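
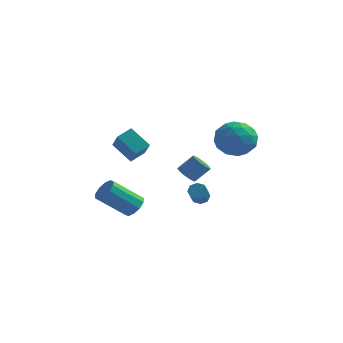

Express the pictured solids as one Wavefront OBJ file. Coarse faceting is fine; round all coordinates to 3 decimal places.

v -4.548 3.505 0.857
v -4.019 4.242 1.278
v -3.401 3.249 -0.137
v -2.872 3.987 0.283
v -3.808 2.313 2.017
v -3.279 3.051 2.437
v -2.661 2.058 1.022
v -2.132 2.795 1.443
v -0.074 2.765 -0.466
v 0.37 2.911 -0.918
v 1.098 3.34 -0.066
v 0.654 3.195 0.386
v 0.235 3.125 -0.911
v 0.963 3.554 -0.058
v 0.053 3.285 -0.836
v 0.781 3.714 0.017
v -0.148 3.366 -0.705
v 0.579 3.795 0.148
v -0.339 3.355 -0.537
v 0.389 3.784 0.315
v -0.488 3.254 -0.359
v 0.239 3.684 0.494
v -0.575 3.08 -0.197
v 0.153 3.509 0.656
v -0.585 2.857 -0.076
v 0.142 3.286 0.777
v -0.518 2.62 -0.014
v 0.21 3.049 0.838
v -0.383 2.406 -0.022
v 0.345 2.835 0.831
v -0.201 2.246 -0.097
v 0.527 2.675 0.756
v 0.001 2.165 -0.228
v 0.728 2.594 0.625
v 0.191 2.176 -0.395
v 0.919 2.605 0.457
v 0.341 2.276 -0.574
v 1.068 2.706 0.279
v 0.427 2.451 -0.736
v 1.155 2.88 0.117
v 0.438 2.674 -0.857
v 1.165 3.103 -0.004
v -1.951 -0.114 -1.866
v -1.46 -0.65 -1.683
v -2.837 -1.443 -0.31
v -3.329 -0.906 -0.494
v -1.388 -0.288 -1.402
v -2.766 -1.081 -0.03
v -1.532 0.141 -1.299
v -2.909 -0.652 0.074
v -1.836 0.472 -1.412
v -3.213 -0.321 -0.039
v -2.183 0.58 -1.699
v -3.561 -0.213 -0.326
v -2.443 0.423 -2.05
v -3.82 -0.37 -0.677
v -2.514 0.061 -2.33
v -3.892 -0.732 -0.958
v -2.371 -0.368 -2.434
v -3.748 -1.161 -1.061
v -2.067 -0.699 -2.321
v -3.444 -1.492 -0.948
v -1.719 -0.807 -2.034
v -3.097 -1.6 -0.661
v 0.318 3.967 -2.549
v 0.595 4.284 -2.211
v 0.92 2.83 -1.114
v 0.642 2.513 -1.451
v 0.193 4.265 -2.116
v 0.518 2.812 -1.019
v -0.136 4.072 -2.275
v 0.189 2.618 -1.178
v -0.199 3.817 -2.594
v 0.126 2.363 -1.497
v 0.04 3.65 -2.886
v 0.365 2.196 -1.789
v 0.442 3.668 -2.981
v 0.767 2.215 -1.884
v 0.771 3.862 -2.822
v 1.096 2.408 -1.725
v 0.834 4.117 -2.503
v 1.159 2.663 -1.406
v 2.009 1.638 3.276
v 2.93 2.423 3.12
v 3.29 0.137 3.28
v 4.211 0.922 3.124
v 3.601 0.9 4.18
v 2.81 1.828 4.177
v 3.41 0.732 2.223
v 2.619 1.66 2.22
v 3.796 1.863 2.468
v 3.914 1.967 3.678
v 2.306 0.593 2.722
v 2.424 0.697 3.932
v 2.357 2.163 3.198
v 3.863 0.397 3.202
v 3.505 0.385 3.823
v 4.046 0.846 3.731
v 2.286 1.813 3.819
v 2.827 2.274 3.727
v 3.222 1.379 4.35
v 3.393 0.286 2.673
v 3.934 0.747 2.581
v 2.174 1.714 2.669
v 2.715 2.175 2.577
v 2.998 1.181 2.05
v 3.407 2.295 2.723
v 4.16 1.412 2.725
v 3.69 1.301 2.195
v 3.224 1.846 2.194
v 3.476 2.356 3.434
v 4.229 1.473 3.436
v 3.871 1.46 4.057
v 3.406 2.006 4.055
v 3.985 2.026 3.051
v 1.991 1.087 2.964
v 2.744 0.204 2.966
v 2.814 0.554 2.345
v 2.349 1.1 2.343
v 2.06 1.148 3.675
v 2.813 0.265 3.677
v 2.996 0.714 4.206
v 2.53 1.259 4.205
v 2.235 0.534 3.349
f 2 4 1
f 5 2 1
f 1 4 3
f 3 5 1
f 2 8 4
f 6 2 5
f 6 8 2
f 4 8 3
f 7 5 3
f 3 8 7
f 7 6 5
f 8 6 7
f 10 9 13
f 10 13 11
f 11 13 14
f 11 14 12
f 13 9 15
f 13 15 14
f 14 15 16
f 14 16 12
f 15 9 17
f 15 17 16
f 16 17 18
f 16 18 12
f 17 9 19
f 17 19 18
f 18 19 20
f 18 20 12
f 19 9 21
f 19 21 20
f 20 21 22
f 20 22 12
f 21 9 23
f 21 23 22
f 22 23 24
f 22 24 12
f 23 9 25
f 23 25 24
f 24 25 26
f 24 26 12
f 25 9 27
f 25 27 26
f 26 27 28
f 26 28 12
f 27 9 29
f 27 29 28
f 28 29 30
f 28 30 12
f 29 9 31
f 29 31 30
f 30 31 32
f 30 32 12
f 31 9 33
f 31 33 32
f 32 33 34
f 32 34 12
f 33 9 35
f 33 35 34
f 34 35 36
f 34 36 12
f 35 9 37
f 35 37 36
f 36 37 38
f 36 38 12
f 37 9 39
f 37 39 38
f 38 39 40
f 38 40 12
f 39 9 41
f 39 41 40
f 40 41 42
f 40 42 12
f 41 9 10
f 41 10 42
f 42 10 11
f 42 11 12
f 44 43 47
f 44 47 45
f 45 47 48
f 45 48 46
f 47 43 49
f 47 49 48
f 48 49 50
f 48 50 46
f 49 43 51
f 49 51 50
f 50 51 52
f 50 52 46
f 51 43 53
f 51 53 52
f 52 53 54
f 52 54 46
f 53 43 55
f 53 55 54
f 54 55 56
f 54 56 46
f 55 43 57
f 55 57 56
f 56 57 58
f 56 58 46
f 57 43 59
f 57 59 58
f 58 59 60
f 58 60 46
f 59 43 61
f 59 61 60
f 60 61 62
f 60 62 46
f 61 43 63
f 61 63 62
f 62 63 64
f 62 64 46
f 63 43 44
f 63 44 64
f 64 44 45
f 64 45 46
f 66 65 69
f 66 69 67
f 67 69 70
f 67 70 68
f 69 65 71
f 69 71 70
f 70 71 72
f 70 72 68
f 71 65 73
f 71 73 72
f 72 73 74
f 72 74 68
f 73 65 75
f 73 75 74
f 74 75 76
f 74 76 68
f 75 65 77
f 75 77 76
f 76 77 78
f 76 78 68
f 77 65 79
f 77 79 78
f 78 79 80
f 78 80 68
f 79 65 81
f 79 81 80
f 80 81 82
f 80 82 68
f 81 65 66
f 81 66 82
f 82 66 67
f 82 67 68
f 83 120 99
f 120 94 123
f 99 123 88
f 120 123 99
f 83 99 95
f 99 88 100
f 95 100 84
f 99 100 95
f 83 95 104
f 95 84 105
f 104 105 90
f 95 105 104
f 83 104 116
f 104 90 119
f 116 119 93
f 104 119 116
f 83 116 120
f 116 93 124
f 120 124 94
f 116 124 120
f 84 100 111
f 100 88 114
f 111 114 92
f 100 114 111
f 88 123 101
f 123 94 122
f 101 122 87
f 123 122 101
f 94 124 121
f 124 93 117
f 121 117 85
f 124 117 121
f 93 119 118
f 119 90 106
f 118 106 89
f 119 106 118
f 90 105 110
f 105 84 107
f 110 107 91
f 105 107 110
f 86 112 98
f 112 92 113
f 98 113 87
f 112 113 98
f 86 98 96
f 98 87 97
f 96 97 85
f 98 97 96
f 86 96 103
f 96 85 102
f 103 102 89
f 96 102 103
f 86 103 108
f 103 89 109
f 108 109 91
f 103 109 108
f 86 108 112
f 108 91 115
f 112 115 92
f 108 115 112
f 87 113 101
f 113 92 114
f 101 114 88
f 113 114 101
f 85 97 121
f 97 87 122
f 121 122 94
f 97 122 121
f 89 102 118
f 102 85 117
f 118 117 93
f 102 117 118
f 91 109 110
f 109 89 106
f 110 106 90
f 109 106 110
f 92 115 111
f 115 91 107
f 111 107 84
f 115 107 111



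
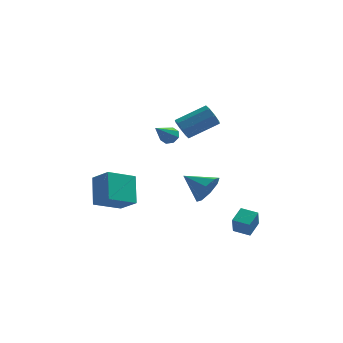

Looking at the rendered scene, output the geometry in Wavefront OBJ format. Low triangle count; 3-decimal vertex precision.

v 2.513 -2.647 -4.038
v 2.478 -3.117 -2.989
v 2.937 -1.706 -3.602
v 2.901 -2.176 -2.553
v 3.439 -3.004 -4.167
v 3.403 -3.474 -3.118
v 3.862 -2.063 -3.731
v 3.827 -2.533 -2.682
v -4.917 -2.754 -2.255
v -4.002 -3.483 -1.433
v -5.081 -1.432 -0.901
v -4.165 -2.161 -0.078
v -3.535 -1.839 -2.982
v -2.619 -2.568 -2.159
v -3.698 -0.517 -1.627
v -2.783 -1.246 -0.805
v -0.409 0.218 2.155
v -0.028 0.074 1.549
v 1.61 0.737 2.42
v 1.229 0.882 3.025
v -0.239 0.591 1.551
v 1.399 1.255 2.421
v -0.549 0.89 1.906
v 1.089 1.554 2.777
v -0.777 0.796 2.407
v 0.861 1.459 3.278
v -0.79 0.363 2.76
v 0.848 1.026 3.631
v -0.579 -0.155 2.759
v 1.059 0.509 3.629
v -0.269 -0.454 2.403
v 1.369 0.21 3.274
v -0.041 -0.359 1.902
v 1.597 0.304 2.773
v -0.839 -2.872 3.068
v -0.334 -3.137 3.071
v -1.481 -4.088 4.152
v -0.368 -2.837 3.387
v -0.677 -2.559 3.516
v -1.082 -2.464 3.383
v -1.344 -2.608 3.065
v -1.311 -2.908 2.75
v -1.001 -3.186 2.621
v -0.596 -3.281 2.754
v 1.13 -1.686 -1.467
v 1.704 -1.204 -0.79
v -0.23 -1.014 -0.793
v 1.591 -0.788 -1.432
v 1.208 -0.898 -2.094
v 0.779 -1.469 -2.389
v 0.556 -2.168 -2.145
v 0.668 -2.584 -1.503
v 1.051 -2.474 -0.841
v 1.48 -1.903 -0.545
f 2 4 1
f 5 2 1
f 1 4 3
f 3 5 1
f 2 8 4
f 6 2 5
f 6 8 2
f 4 8 3
f 7 5 3
f 3 8 7
f 7 6 5
f 8 6 7
f 10 12 9
f 13 10 9
f 9 12 11
f 11 13 9
f 10 16 12
f 14 10 13
f 14 16 10
f 12 16 11
f 15 13 11
f 11 16 15
f 15 14 13
f 16 14 15
f 18 17 21
f 18 21 19
f 19 21 22
f 19 22 20
f 21 17 23
f 21 23 22
f 22 23 24
f 22 24 20
f 23 17 25
f 23 25 24
f 24 25 26
f 24 26 20
f 25 17 27
f 25 27 26
f 26 27 28
f 26 28 20
f 27 17 29
f 27 29 28
f 28 29 30
f 28 30 20
f 29 17 31
f 29 31 30
f 30 31 32
f 30 32 20
f 31 17 33
f 31 33 32
f 32 33 34
f 32 34 20
f 33 17 18
f 33 18 34
f 34 18 19
f 34 19 20
f 36 35 38
f 36 38 37
f 38 35 39
f 38 39 37
f 39 35 40
f 39 40 37
f 40 35 41
f 40 41 37
f 41 35 42
f 41 42 37
f 42 35 43
f 42 43 37
f 43 35 44
f 43 44 37
f 44 35 36
f 44 36 37
f 46 45 48
f 46 48 47
f 48 45 49
f 48 49 47
f 49 45 50
f 49 50 47
f 50 45 51
f 50 51 47
f 51 45 52
f 51 52 47
f 52 45 53
f 52 53 47
f 53 45 54
f 53 54 47
f 54 45 46
f 54 46 47



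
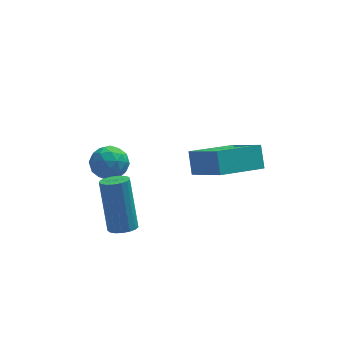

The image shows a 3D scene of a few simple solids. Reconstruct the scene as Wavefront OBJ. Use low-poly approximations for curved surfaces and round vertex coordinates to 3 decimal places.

v -1.64 -1.543 -3.567
v -1.12 -1.401 -3.588
v -1.299 -0.475 -1.733
v -1.82 -0.617 -1.713
v -1.242 -1.202 -3.699
v -1.422 -0.277 -1.844
v -1.456 -1.082 -3.779
v -1.635 -0.156 -1.925
v -1.712 -1.067 -3.812
v -1.891 -0.141 -1.958
v -1.952 -1.161 -3.788
v -2.131 -0.235 -1.934
v -2.12 -1.342 -3.713
v -2.299 -0.417 -1.859
v -2.178 -1.57 -3.605
v -2.358 -0.644 -1.751
v -2.113 -1.791 -3.489
v -2.293 -0.866 -1.635
v -1.94 -1.956 -3.39
v -2.119 -1.03 -1.536
v -1.698 -2.025 -3.332
v -1.877 -1.1 -1.478
v -1.443 -1.985 -3.327
v -1.622 -1.059 -1.473
v -1.233 -1.843 -3.378
v -1.412 -0.917 -1.524
v -1.116 -1.632 -3.472
v -1.296 -0.706 -1.618
v -1.676 2.775 -2.961
v -1.109 2.542 -3.44
v -2.431 1.878 -3.42
v -1.864 1.645 -3.899
v -1.796 1.533 -3.132
v -1.329 2.087 -2.848
v -2.211 2.333 -4.012
v -1.744 2.887 -3.728
v -1.439 2.269 -4.089
v -1.183 1.775 -3.546
v -2.357 2.645 -3.314
v -2.101 2.151 -2.771
v -1.326 2.737 -3.16
v -2.214 1.683 -3.7
v -2.174 1.617 -3.249
v -1.84 1.48 -3.531
v -1.456 2.47 -2.812
v -1.122 2.333 -3.094
v -1.526 1.74 -2.913
v -2.418 2.087 -3.766
v -2.084 1.95 -4.048
v -1.7 2.94 -3.329
v -1.366 2.803 -3.611
v -2.014 2.68 -3.947
v -1.187 2.44 -3.823
v -1.631 1.913 -4.093
v -1.835 2.317 -4.159
v -1.56 2.642 -3.993
v -1.036 2.149 -3.504
v -1.48 1.622 -3.774
v -1.44 1.556 -3.323
v -1.166 1.882 -3.156
v -1.23 1.989 -3.885
v -2.06 2.798 -3.086
v -2.504 2.271 -3.356
v -2.374 2.538 -3.704
v -2.1 2.864 -3.537
v -1.909 2.507 -2.767
v -2.353 1.98 -3.037
v -1.98 1.778 -2.867
v -1.705 2.103 -2.701
v -2.31 2.431 -2.975
v 0.918 -0.24 -2.082
v 1.745 -1.381 -1.096
v 0.879 0.378 -1.335
v 1.707 -0.763 -0.349
v 2.573 0.503 -2.611
v 3.401 -0.638 -1.625
v 2.535 1.121 -1.864
v 3.362 -0.02 -0.878
f 2 1 5
f 2 5 3
f 3 5 6
f 3 6 4
f 5 1 7
f 5 7 6
f 6 7 8
f 6 8 4
f 7 1 9
f 7 9 8
f 8 9 10
f 8 10 4
f 9 1 11
f 9 11 10
f 10 11 12
f 10 12 4
f 11 1 13
f 11 13 12
f 12 13 14
f 12 14 4
f 13 1 15
f 13 15 14
f 14 15 16
f 14 16 4
f 15 1 17
f 15 17 16
f 16 17 18
f 16 18 4
f 17 1 19
f 17 19 18
f 18 19 20
f 18 20 4
f 19 1 21
f 19 21 20
f 20 21 22
f 20 22 4
f 21 1 23
f 21 23 22
f 22 23 24
f 22 24 4
f 23 1 25
f 23 25 24
f 24 25 26
f 24 26 4
f 25 1 27
f 25 27 26
f 26 27 28
f 26 28 4
f 27 1 2
f 27 2 28
f 28 2 3
f 28 3 4
f 29 66 45
f 66 40 69
f 45 69 34
f 66 69 45
f 29 45 41
f 45 34 46
f 41 46 30
f 45 46 41
f 29 41 50
f 41 30 51
f 50 51 36
f 41 51 50
f 29 50 62
f 50 36 65
f 62 65 39
f 50 65 62
f 29 62 66
f 62 39 70
f 66 70 40
f 62 70 66
f 30 46 57
f 46 34 60
f 57 60 38
f 46 60 57
f 34 69 47
f 69 40 68
f 47 68 33
f 69 68 47
f 40 70 67
f 70 39 63
f 67 63 31
f 70 63 67
f 39 65 64
f 65 36 52
f 64 52 35
f 65 52 64
f 36 51 56
f 51 30 53
f 56 53 37
f 51 53 56
f 32 58 44
f 58 38 59
f 44 59 33
f 58 59 44
f 32 44 42
f 44 33 43
f 42 43 31
f 44 43 42
f 32 42 49
f 42 31 48
f 49 48 35
f 42 48 49
f 32 49 54
f 49 35 55
f 54 55 37
f 49 55 54
f 32 54 58
f 54 37 61
f 58 61 38
f 54 61 58
f 33 59 47
f 59 38 60
f 47 60 34
f 59 60 47
f 31 43 67
f 43 33 68
f 67 68 40
f 43 68 67
f 35 48 64
f 48 31 63
f 64 63 39
f 48 63 64
f 37 55 56
f 55 35 52
f 56 52 36
f 55 52 56
f 38 61 57
f 61 37 53
f 57 53 30
f 61 53 57
f 72 74 71
f 75 72 71
f 71 74 73
f 73 75 71
f 72 78 74
f 76 72 75
f 76 78 72
f 74 78 73
f 77 75 73
f 73 78 77
f 77 76 75
f 78 76 77



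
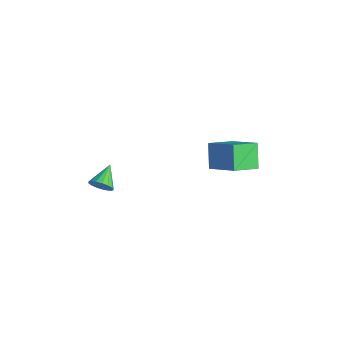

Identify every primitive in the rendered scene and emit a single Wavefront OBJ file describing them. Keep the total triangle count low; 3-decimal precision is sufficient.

v 2.043 -2.042 -3.285
v 2.461 -1.914 -2.92
v 1.357 -1.258 -2.775
v 2.502 -1.743 -3.128
v 2.437 -1.641 -3.373
v 2.282 -1.63 -3.597
v 2.072 -1.714 -3.75
v 1.856 -1.874 -3.796
v 1.682 -2.072 -3.725
v 1.591 -2.263 -3.553
v 1.603 -2.404 -3.32
v 1.716 -2.462 -3.078
v 1.904 -2.424 -2.884
v 2.124 -2.298 -2.782
v 2.325 -2.114 -2.795
v 2.285 4.161 -2.868
v 2.372 2.923 -2.335
v 3.619 4.622 -2.013
v 3.706 3.385 -1.481
v 3.034 3.795 -3.839
v 3.121 2.558 -3.307
v 4.368 4.257 -2.985
v 4.455 3.019 -2.452
f 2 1 4
f 2 4 3
f 4 1 5
f 4 5 3
f 5 1 6
f 5 6 3
f 6 1 7
f 6 7 3
f 7 1 8
f 7 8 3
f 8 1 9
f 8 9 3
f 9 1 10
f 9 10 3
f 10 1 11
f 10 11 3
f 11 1 12
f 11 12 3
f 12 1 13
f 12 13 3
f 13 1 14
f 13 14 3
f 14 1 15
f 14 15 3
f 15 1 2
f 15 2 3
f 17 19 16
f 20 17 16
f 16 19 18
f 18 20 16
f 17 23 19
f 21 17 20
f 21 23 17
f 19 23 18
f 22 20 18
f 18 23 22
f 22 21 20
f 23 21 22



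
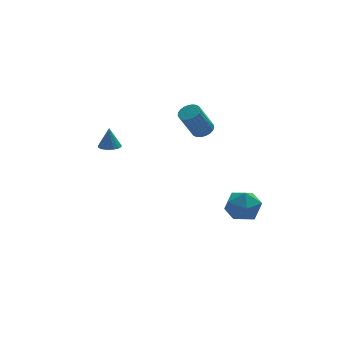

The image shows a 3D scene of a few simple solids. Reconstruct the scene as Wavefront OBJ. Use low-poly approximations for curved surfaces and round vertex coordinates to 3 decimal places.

v -1.896 2.824 1.755
v -1.351 3.206 1.676
v -1.864 3.056 3.085
v -1.619 3.424 1.644
v -1.961 3.482 1.642
v -2.286 3.363 1.671
v -2.506 3.1 1.722
v -2.563 2.763 1.782
v -2.441 2.443 1.835
v -2.173 2.225 1.866
v -1.831 2.167 1.868
v -1.507 2.286 1.839
v -1.286 2.549 1.788
v -1.229 2.886 1.728
v 3.732 3.662 1.792
v 4.32 3.384 2.05
v 3.417 3.08 3.785
v 2.828 3.358 3.528
v 4.352 3.666 2.116
v 3.449 3.362 3.851
v 4.277 3.947 2.126
v 3.374 3.643 3.862
v 4.108 4.179 2.078
v 3.204 3.875 3.814
v 3.873 4.321 1.981
v 2.97 4.017 3.717
v 3.614 4.349 1.851
v 2.711 4.046 3.587
v 3.375 4.259 1.711
v 2.472 3.955 3.447
v 3.198 4.065 1.585
v 2.295 3.762 3.321
v 3.114 3.802 1.495
v 2.21 3.498 3.231
v 3.136 3.514 1.456
v 2.232 3.21 3.192
v 3.261 3.252 1.475
v 2.357 2.948 3.211
v 3.467 3.061 1.549
v 2.564 2.757 3.285
v 3.72 2.974 1.665
v 2.816 2.67 3.401
v 3.974 3.005 1.803
v 3.071 2.701 3.539
v 4.186 3.15 1.939
v 3.283 2.847 3.675
v 3.98 -2.832 -0.362
v 4.778 -3.644 -0.498
v 2.942 -4.016 0.618
v 3.74 -4.828 0.482
v 3.956 -3.917 1.142
v 4.598 -3.185 0.537
v 3.122 -4.475 -0.417
v 3.764 -3.743 -1.022
v 4.248 -4.659 -0.532
v 4.763 -4.314 0.432
v 2.957 -3.346 -0.312
v 3.472 -3.001 0.652
f 2 1 4
f 2 4 3
f 4 1 5
f 4 5 3
f 5 1 6
f 5 6 3
f 6 1 7
f 6 7 3
f 7 1 8
f 7 8 3
f 8 1 9
f 8 9 3
f 9 1 10
f 9 10 3
f 10 1 11
f 10 11 3
f 11 1 12
f 11 12 3
f 12 1 13
f 12 13 3
f 13 1 14
f 13 14 3
f 14 1 2
f 14 2 3
f 16 15 19
f 16 19 17
f 17 19 20
f 17 20 18
f 19 15 21
f 19 21 20
f 20 21 22
f 20 22 18
f 21 15 23
f 21 23 22
f 22 23 24
f 22 24 18
f 23 15 25
f 23 25 24
f 24 25 26
f 24 26 18
f 25 15 27
f 25 27 26
f 26 27 28
f 26 28 18
f 27 15 29
f 27 29 28
f 28 29 30
f 28 30 18
f 29 15 31
f 29 31 30
f 30 31 32
f 30 32 18
f 31 15 33
f 31 33 32
f 32 33 34
f 32 34 18
f 33 15 35
f 33 35 34
f 34 35 36
f 34 36 18
f 35 15 37
f 35 37 36
f 36 37 38
f 36 38 18
f 37 15 39
f 37 39 38
f 38 39 40
f 38 40 18
f 39 15 41
f 39 41 40
f 40 41 42
f 40 42 18
f 41 15 43
f 41 43 42
f 42 43 44
f 42 44 18
f 43 15 45
f 43 45 44
f 44 45 46
f 44 46 18
f 45 15 16
f 45 16 46
f 46 16 17
f 46 17 18
f 47 58 52
f 47 52 48
f 47 48 54
f 47 54 57
f 47 57 58
f 48 52 56
f 52 58 51
f 58 57 49
f 57 54 53
f 54 48 55
f 50 56 51
f 50 51 49
f 50 49 53
f 50 53 55
f 50 55 56
f 51 56 52
f 49 51 58
f 53 49 57
f 55 53 54
f 56 55 48



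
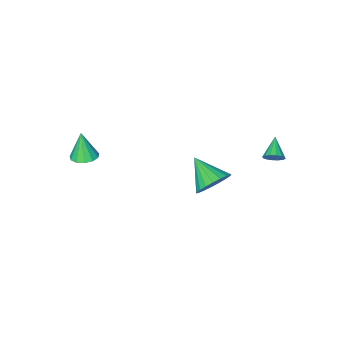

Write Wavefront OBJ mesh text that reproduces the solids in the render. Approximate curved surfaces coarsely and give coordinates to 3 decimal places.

v 3.304 -3.499 -1.101
v 3.679 -2.891 -0.954
v 3.256 -3.841 0.441
v 3.281 -2.787 -0.944
v 2.891 -2.909 -0.983
v 2.631 -3.219 -1.06
v 2.585 -3.617 -1.149
v 2.767 -3.979 -1.224
v 3.12 -4.188 -1.259
v 3.531 -4.178 -1.244
v 3.87 -3.953 -1.184
v 4.029 -3.584 -1.097
v 3.958 -3.188 -1.012
v -3.448 2.821 0.215
v -3.136 2.918 0.67
v -4.112 1.999 0.845
v -3.355 3.108 0.687
v -3.599 3.22 0.578
v -3.802 3.226 0.371
v -3.911 3.123 0.123
v -3.895 2.94 -0.101
v -3.76 2.724 -0.24
v -3.542 2.535 -0.257
v -3.298 2.422 -0.148
v -3.095 2.416 0.059
v -2.986 2.519 0.307
v -3.001 2.702 0.531
v -1.545 0.586 -2.69
v -1.132 1.095 -1.908
v -1.435 -0.946 -1.75
v -1.546 1.119 -1.821
v -1.96 1.051 -1.883
v -2.302 0.903 -2.085
v -2.514 0.699 -2.392
v -2.557 0.476 -2.75
v -2.426 0.272 -3.098
v -2.142 0.122 -3.375
v -1.755 0.053 -3.534
v -1.331 0.075 -3.547
v -0.945 0.186 -3.411
v -0.662 0.365 -3.151
v -0.532 0.583 -2.812
v -0.577 0.802 -2.451
v -0.789 0.983 -2.131
f 2 1 4
f 2 4 3
f 4 1 5
f 4 5 3
f 5 1 6
f 5 6 3
f 6 1 7
f 6 7 3
f 7 1 8
f 7 8 3
f 8 1 9
f 8 9 3
f 9 1 10
f 9 10 3
f 10 1 11
f 10 11 3
f 11 1 12
f 11 12 3
f 12 1 13
f 12 13 3
f 13 1 2
f 13 2 3
f 15 14 17
f 15 17 16
f 17 14 18
f 17 18 16
f 18 14 19
f 18 19 16
f 19 14 20
f 19 20 16
f 20 14 21
f 20 21 16
f 21 14 22
f 21 22 16
f 22 14 23
f 22 23 16
f 23 14 24
f 23 24 16
f 24 14 25
f 24 25 16
f 25 14 26
f 25 26 16
f 26 14 27
f 26 27 16
f 27 14 15
f 27 15 16
f 29 28 31
f 29 31 30
f 31 28 32
f 31 32 30
f 32 28 33
f 32 33 30
f 33 28 34
f 33 34 30
f 34 28 35
f 34 35 30
f 35 28 36
f 35 36 30
f 36 28 37
f 36 37 30
f 37 28 38
f 37 38 30
f 38 28 39
f 38 39 30
f 39 28 40
f 39 40 30
f 40 28 41
f 40 41 30
f 41 28 42
f 41 42 30
f 42 28 43
f 42 43 30
f 43 28 44
f 43 44 30
f 44 28 29
f 44 29 30



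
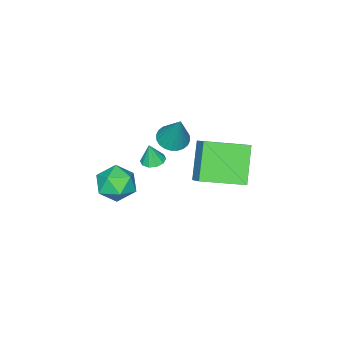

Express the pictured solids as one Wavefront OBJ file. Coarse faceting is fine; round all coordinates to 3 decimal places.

v 0.172 -0.021 -3.065
v 0.769 0.628 -3.512
v 1.391 -1.048 -2.928
v 1.988 -0.399 -3.375
v 1.644 -0.21 -2.468
v 0.891 0.424 -2.553
v 1.269 -0.844 -3.887
v 0.516 -0.21 -3.972
v 1.447 0.119 -4.021
v 1.679 0.511 -3.144
v 0.481 -0.931 -3.296
v 0.713 -0.539 -2.419
v -3.172 -0.574 -3.23
v -2.448 -0.473 -3.435
v -2.768 0.174 -1.43
v -2.567 -0.214 -3.515
v -2.779 -0.009 -3.553
v -3.05 0.109 -3.541
v -3.34 0.124 -3.481
v -3.605 0.032 -3.384
v -3.804 -0.152 -3.263
v -3.906 -0.4 -3.137
v -3.897 -0.674 -3.025
v -3.778 -0.933 -2.944
v -3.566 -1.138 -2.907
v -3.295 -1.256 -2.919
v -3.004 -1.271 -2.978
v -2.74 -1.179 -3.076
v -2.541 -0.995 -3.197
v -2.438 -0.747 -3.323
v -2.576 0.988 -4.903
v -3.751 0.303 -3.343
v -4.047 2.474 -5.358
v -5.222 1.789 -3.798
v -1.978 1.831 -4.082
v -3.153 1.146 -2.522
v -3.449 3.317 -4.537
v -4.624 2.632 -2.977
v -2.338 -1.033 -4.463
v -1.795 -0.835 -4.511
v -2.202 -1.147 -3.417
v -2.01 -0.555 -4.453
v -2.351 -0.457 -4.398
v -2.686 -0.579 -4.368
v -2.889 -0.875 -4.374
v -2.881 -1.231 -4.414
v -2.665 -1.512 -4.472
v -2.324 -1.609 -4.527
v -1.989 -1.487 -4.557
v -1.787 -1.191 -4.551
f 1 12 6
f 1 6 2
f 1 2 8
f 1 8 11
f 1 11 12
f 2 6 10
f 6 12 5
f 12 11 3
f 11 8 7
f 8 2 9
f 4 10 5
f 4 5 3
f 4 3 7
f 4 7 9
f 4 9 10
f 5 10 6
f 3 5 12
f 7 3 11
f 9 7 8
f 10 9 2
f 14 13 16
f 14 16 15
f 16 13 17
f 16 17 15
f 17 13 18
f 17 18 15
f 18 13 19
f 18 19 15
f 19 13 20
f 19 20 15
f 20 13 21
f 20 21 15
f 21 13 22
f 21 22 15
f 22 13 23
f 22 23 15
f 23 13 24
f 23 24 15
f 24 13 25
f 24 25 15
f 25 13 26
f 25 26 15
f 26 13 27
f 26 27 15
f 27 13 28
f 27 28 15
f 28 13 29
f 28 29 15
f 29 13 30
f 29 30 15
f 30 13 14
f 30 14 15
f 32 34 31
f 35 32 31
f 31 34 33
f 33 35 31
f 32 38 34
f 36 32 35
f 36 38 32
f 34 38 33
f 37 35 33
f 33 38 37
f 37 36 35
f 38 36 37
f 40 39 42
f 40 42 41
f 42 39 43
f 42 43 41
f 43 39 44
f 43 44 41
f 44 39 45
f 44 45 41
f 45 39 46
f 45 46 41
f 46 39 47
f 46 47 41
f 47 39 48
f 47 48 41
f 48 39 49
f 48 49 41
f 49 39 50
f 49 50 41
f 50 39 40
f 50 40 41



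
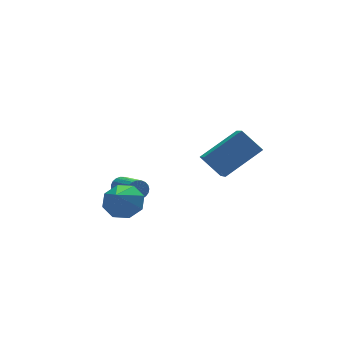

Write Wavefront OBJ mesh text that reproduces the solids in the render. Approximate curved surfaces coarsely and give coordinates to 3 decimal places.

v 2.387 -0.229 1.975
v 1.775 0.528 2.896
v 2.862 1.124 1.179
v 2.25 1.881 2.099
v 4.17 -0.181 3.121
v 3.558 0.576 4.041
v 4.645 1.172 2.324
v 4.033 1.929 3.245
v -1.63 1.215 0.755
v -1.018 1.48 1.389
v -2.39 0.265 1.885
v -1.581 1.902 1.365
v -2.173 1.922 0.984
v -2.447 1.528 0.469
v -2.242 0.95 0.121
v -1.679 0.528 0.145
v -1.088 0.508 0.526
v -0.814 0.903 1.041
v -0.601 3.673 0.059
v -0.371 3.848 0.479
v -0.288 2.303 1.08
v -0.519 2.127 0.661
v -0.576 3.858 0.534
v -0.493 2.313 1.135
v -0.785 3.836 0.506
v -0.702 2.291 1.107
v -0.962 3.786 0.401
v -0.88 2.241 1.002
v -1.077 3.716 0.237
v -0.995 2.171 0.839
v -1.11 3.639 0.043
v -1.027 2.094 0.644
v -1.055 3.567 -0.149
v -0.972 2.022 0.452
v -0.921 3.514 -0.305
v -0.838 1.969 0.296
v -0.732 3.488 -0.398
v -0.649 1.943 0.204
v -0.521 3.494 -0.411
v -0.438 1.949 0.19
v -0.323 3.531 -0.344
v -0.24 1.986 0.258
v -0.174 3.592 -0.206
v -0.091 2.047 0.395
v -0.098 3.667 -0.023
v -0.015 2.122 0.578
v -0.11 3.744 0.175
v -0.027 2.199 0.776
v -0.206 3.808 0.352
v -0.124 2.263 0.953
f 2 4 1
f 5 2 1
f 1 4 3
f 3 5 1
f 2 8 4
f 6 2 5
f 6 8 2
f 4 8 3
f 7 5 3
f 3 8 7
f 7 6 5
f 8 6 7
f 10 9 12
f 10 12 11
f 12 9 13
f 12 13 11
f 13 9 14
f 13 14 11
f 14 9 15
f 14 15 11
f 15 9 16
f 15 16 11
f 16 9 17
f 16 17 11
f 17 9 18
f 17 18 11
f 18 9 10
f 18 10 11
f 20 19 23
f 20 23 21
f 21 23 24
f 21 24 22
f 23 19 25
f 23 25 24
f 24 25 26
f 24 26 22
f 25 19 27
f 25 27 26
f 26 27 28
f 26 28 22
f 27 19 29
f 27 29 28
f 28 29 30
f 28 30 22
f 29 19 31
f 29 31 30
f 30 31 32
f 30 32 22
f 31 19 33
f 31 33 32
f 32 33 34
f 32 34 22
f 33 19 35
f 33 35 34
f 34 35 36
f 34 36 22
f 35 19 37
f 35 37 36
f 36 37 38
f 36 38 22
f 37 19 39
f 37 39 38
f 38 39 40
f 38 40 22
f 39 19 41
f 39 41 40
f 40 41 42
f 40 42 22
f 41 19 43
f 41 43 42
f 42 43 44
f 42 44 22
f 43 19 45
f 43 45 44
f 44 45 46
f 44 46 22
f 45 19 47
f 45 47 46
f 46 47 48
f 46 48 22
f 47 19 49
f 47 49 48
f 48 49 50
f 48 50 22
f 49 19 20
f 49 20 50
f 50 20 21
f 50 21 22



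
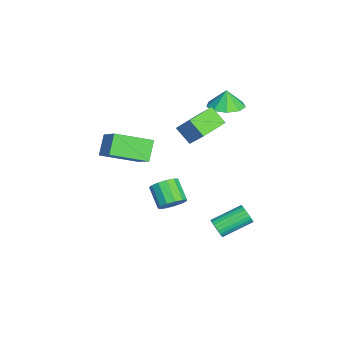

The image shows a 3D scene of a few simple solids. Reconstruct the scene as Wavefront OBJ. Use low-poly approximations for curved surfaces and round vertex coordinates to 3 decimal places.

v 3.557 0.644 0.073
v 3.98 0.772 0.667
v 3.026 0.345 1.44
v 2.603 0.216 0.847
v 3.767 1.123 0.597
v 2.813 0.696 1.37
v 3.486 1.322 0.361
v 2.532 0.895 1.134
v 3.228 1.305 0.034
v 2.274 0.878 0.807
v 3.075 1.079 -0.281
v 2.121 0.652 0.492
v 3.074 0.714 -0.483
v 2.12 0.287 0.29
v 3.227 0.327 -0.508
v 2.273 -0.1 0.265
v 3.485 0.04 -0.349
v 2.531 -0.387 0.424
v 3.765 -0.055 -0.056
v 2.811 -0.482 0.718
v 3.979 0.072 0.279
v 3.026 -0.355 1.052
v 4.06 0.38 0.548
v 3.106 -0.047 1.321
v 0.631 1.465 2.205
v 0.071 0.799 2.941
v -0.554 2.538 2.273
v -1.115 1.872 3.009
v 1.295 2.128 3.311
v 0.734 1.462 4.047
v 0.109 3.201 3.379
v -0.451 2.535 4.115
v -0.641 -3.022 0.285
v -1.495 -2.794 1.197
v -0.812 -1.094 -0.358
v -1.667 -0.866 0.553
v 0.947 -2.434 1.627
v 0.092 -2.206 2.538
v 0.775 -0.506 0.983
v -0.079 -0.278 1.895
v 1.504 2.8 -3.628
v 1.688 3.076 -4.104
v 1.08 4.615 -3.448
v 0.896 4.34 -2.972
v 1.478 3.019 -4.164
v 0.87 4.558 -3.509
v 1.271 2.928 -4.143
v 0.663 4.467 -3.488
v 1.1 2.818 -4.044
v 0.492 4.357 -3.388
v 0.991 2.705 -3.881
v 0.383 4.245 -3.225
v 0.96 2.607 -3.679
v 0.351 4.146 -3.024
v 1.011 2.539 -3.47
v 0.403 4.078 -2.815
v 1.138 2.51 -3.285
v 0.53 4.049 -2.629
v 1.32 2.525 -3.152
v 0.712 4.064 -2.496
v 1.53 2.582 -3.091
v 0.922 4.121 -2.436
v 1.737 2.673 -3.112
v 1.129 4.212 -2.457
v 1.908 2.783 -3.212
v 1.3 4.322 -2.556
v 2.017 2.895 -3.375
v 1.409 4.435 -2.719
v 2.049 2.994 -3.576
v 1.44 4.533 -2.921
v 1.997 3.062 -3.785
v 1.389 4.601 -3.13
v 1.87 3.091 -3.971
v 1.262 4.63 -3.315
v -2.982 3.313 2.276
v -2.228 2.678 2.447
v -3.198 3.327 3.284
v -2.004 3.323 2.486
v -2.238 3.964 2.427
v -2.819 4.3 2.298
v -3.477 4.174 2.159
v -3.903 3.645 2.075
v -3.898 2.961 2.085
v -3.465 2.442 2.185
v -2.805 2.33 2.328
f 2 1 5
f 2 5 3
f 3 5 6
f 3 6 4
f 5 1 7
f 5 7 6
f 6 7 8
f 6 8 4
f 7 1 9
f 7 9 8
f 8 9 10
f 8 10 4
f 9 1 11
f 9 11 10
f 10 11 12
f 10 12 4
f 11 1 13
f 11 13 12
f 12 13 14
f 12 14 4
f 13 1 15
f 13 15 14
f 14 15 16
f 14 16 4
f 15 1 17
f 15 17 16
f 16 17 18
f 16 18 4
f 17 1 19
f 17 19 18
f 18 19 20
f 18 20 4
f 19 1 21
f 19 21 20
f 20 21 22
f 20 22 4
f 21 1 23
f 21 23 22
f 22 23 24
f 22 24 4
f 23 1 2
f 23 2 24
f 24 2 3
f 24 3 4
f 26 28 25
f 29 26 25
f 25 28 27
f 27 29 25
f 26 32 28
f 30 26 29
f 30 32 26
f 28 32 27
f 31 29 27
f 27 32 31
f 31 30 29
f 32 30 31
f 34 36 33
f 37 34 33
f 33 36 35
f 35 37 33
f 34 40 36
f 38 34 37
f 38 40 34
f 36 40 35
f 39 37 35
f 35 40 39
f 39 38 37
f 40 38 39
f 42 41 45
f 42 45 43
f 43 45 46
f 43 46 44
f 45 41 47
f 45 47 46
f 46 47 48
f 46 48 44
f 47 41 49
f 47 49 48
f 48 49 50
f 48 50 44
f 49 41 51
f 49 51 50
f 50 51 52
f 50 52 44
f 51 41 53
f 51 53 52
f 52 53 54
f 52 54 44
f 53 41 55
f 53 55 54
f 54 55 56
f 54 56 44
f 55 41 57
f 55 57 56
f 56 57 58
f 56 58 44
f 57 41 59
f 57 59 58
f 58 59 60
f 58 60 44
f 59 41 61
f 59 61 60
f 60 61 62
f 60 62 44
f 61 41 63
f 61 63 62
f 62 63 64
f 62 64 44
f 63 41 65
f 63 65 64
f 64 65 66
f 64 66 44
f 65 41 67
f 65 67 66
f 66 67 68
f 66 68 44
f 67 41 69
f 67 69 68
f 68 69 70
f 68 70 44
f 69 41 71
f 69 71 70
f 70 71 72
f 70 72 44
f 71 41 73
f 71 73 72
f 72 73 74
f 72 74 44
f 73 41 42
f 73 42 74
f 74 42 43
f 74 43 44
f 76 75 78
f 76 78 77
f 78 75 79
f 78 79 77
f 79 75 80
f 79 80 77
f 80 75 81
f 80 81 77
f 81 75 82
f 81 82 77
f 82 75 83
f 82 83 77
f 83 75 84
f 83 84 77
f 84 75 85
f 84 85 77
f 85 75 76
f 85 76 77



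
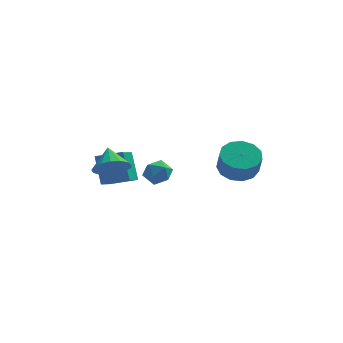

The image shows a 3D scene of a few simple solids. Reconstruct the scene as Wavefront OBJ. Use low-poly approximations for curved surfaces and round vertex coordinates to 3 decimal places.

v -3.422 0.956 2.235
v -2.431 1.003 2.472
v -3.678 2.064 3.085
v -2.472 1.293 2.081
v -2.731 1.506 1.726
v -3.148 1.593 1.487
v -3.627 1.533 1.42
v -4.06 1.342 1.539
v -4.347 1.062 1.818
v -4.422 0.757 2.193
v -4.267 0.499 2.577
v -3.919 0.344 2.882
v -3.457 0.33 3.04
v -2.987 0.46 3.013
v -2.617 0.702 2.808
v 2.785 -0.736 3.325
v 3.764 -0.363 3.391
v 3.895 -0.911 4.541
v 2.915 -1.284 4.475
v 3.412 0.049 3.628
v 3.543 -0.498 4.777
v 2.861 0.213 3.768
v 2.992 -0.335 4.918
v 2.286 0.074 3.768
v 2.416 -0.473 4.918
v 1.869 -0.321 3.627
v 2 -0.868 4.777
v 1.743 -0.848 3.39
v 1.873 -1.396 4.54
v 1.947 -1.34 3.133
v 2.078 -1.887 4.283
v 2.418 -1.64 2.937
v 2.549 -2.188 4.086
v 3.005 -1.653 2.864
v 3.136 -2.201 4.013
v 3.522 -1.375 2.937
v 3.653 -1.923 4.087
v 3.805 -0.894 3.134
v 3.936 -1.442 4.284
v -1.766 3.865 0.823
v -1.046 3.743 1.262
v -1.394 2.877 -0.062
v -0.674 2.755 0.377
v -1.423 2.535 0.718
v -1.653 3.146 1.265
v -0.787 3.474 -0.065
v -1.017 4.085 0.482
v -0.441 3.502 0.713
v -0.834 2.921 1.197
v -1.606 3.699 0.003
v -1.999 3.118 0.487
v -4.08 2.551 0.119
v -4.435 3.488 1.65
v -3.711 4.316 -0.877
v -4.066 5.253 0.654
v -2.634 2.467 0.506
v -2.989 3.404 2.037
v -2.265 4.232 -0.49
v -2.62 5.169 1.041
f 2 1 4
f 2 4 3
f 4 1 5
f 4 5 3
f 5 1 6
f 5 6 3
f 6 1 7
f 6 7 3
f 7 1 8
f 7 8 3
f 8 1 9
f 8 9 3
f 9 1 10
f 9 10 3
f 10 1 11
f 10 11 3
f 11 1 12
f 11 12 3
f 12 1 13
f 12 13 3
f 13 1 14
f 13 14 3
f 14 1 15
f 14 15 3
f 15 1 2
f 15 2 3
f 17 16 20
f 17 20 18
f 18 20 21
f 18 21 19
f 20 16 22
f 20 22 21
f 21 22 23
f 21 23 19
f 22 16 24
f 22 24 23
f 23 24 25
f 23 25 19
f 24 16 26
f 24 26 25
f 25 26 27
f 25 27 19
f 26 16 28
f 26 28 27
f 27 28 29
f 27 29 19
f 28 16 30
f 28 30 29
f 29 30 31
f 29 31 19
f 30 16 32
f 30 32 31
f 31 32 33
f 31 33 19
f 32 16 34
f 32 34 33
f 33 34 35
f 33 35 19
f 34 16 36
f 34 36 35
f 35 36 37
f 35 37 19
f 36 16 38
f 36 38 37
f 37 38 39
f 37 39 19
f 38 16 17
f 38 17 39
f 39 17 18
f 39 18 19
f 40 51 45
f 40 45 41
f 40 41 47
f 40 47 50
f 40 50 51
f 41 45 49
f 45 51 44
f 51 50 42
f 50 47 46
f 47 41 48
f 43 49 44
f 43 44 42
f 43 42 46
f 43 46 48
f 43 48 49
f 44 49 45
f 42 44 51
f 46 42 50
f 48 46 47
f 49 48 41
f 53 55 52
f 56 53 52
f 52 55 54
f 54 56 52
f 53 59 55
f 57 53 56
f 57 59 53
f 55 59 54
f 58 56 54
f 54 59 58
f 58 57 56
f 59 57 58



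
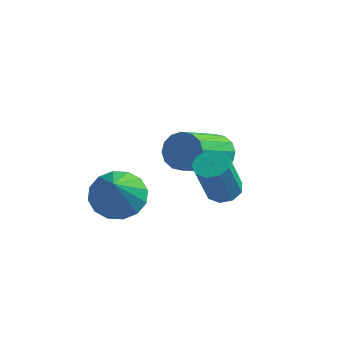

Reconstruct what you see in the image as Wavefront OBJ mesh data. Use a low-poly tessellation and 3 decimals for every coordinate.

v 0.95 -1.169 -3.453
v 1.405 -1.557 -3.571
v 1.245 -2.24 -1.946
v 0.79 -1.851 -1.827
v 1.558 -1.205 -3.408
v 1.397 -1.887 -1.782
v 1.426 -0.835 -3.265
v 1.265 -1.518 -1.64
v 1.072 -0.622 -3.211
v 0.911 -1.304 -1.586
v 0.661 -0.664 -3.269
v 0.5 -1.347 -1.644
v 0.385 -0.943 -3.414
v 0.224 -1.625 -1.788
v 0.374 -1.327 -3.576
v 0.213 -2.009 -1.951
v 0.633 -1.637 -3.681
v 0.472 -2.32 -2.056
v 1.04 -1.728 -3.679
v 0.879 -2.411 -2.053
v -0.23 1.051 -3.635
v 0.269 1.268 -3.133
v -0.151 -0.475 -1.964
v -0.65 -0.691 -2.465
v -0.061 1.424 -3.018
v -0.481 -0.318 -1.849
v -0.437 1.481 -3.068
v -0.857 -0.262 -1.899
v -0.757 1.422 -3.271
v -1.177 -0.32 -2.101
v -0.936 1.264 -3.57
v -1.356 -0.478 -2.401
v -0.926 1.049 -3.887
v -1.346 -0.693 -2.718
v -0.729 0.835 -4.136
v -1.149 -0.908 -2.967
v -0.399 0.678 -4.251
v -0.819 -1.064 -3.082
v -0.023 0.622 -4.201
v -0.443 -1.121 -3.032
v 0.297 0.68 -3.999
v -0.123 -1.062 -2.829
v 0.476 0.838 -3.699
v 0.056 -0.904 -2.53
v 0.466 1.053 -3.382
v 0.046 -0.689 -2.213
v -1.973 -2.652 -3.573
v -1.052 -2.552 -3.73
v -1.607 -3.748 -2.127
v -1.168 -2.19 -3.426
v -1.5 -1.952 -3.162
v -1.959 -1.902 -3.007
v -2.421 -2.053 -3.005
v -2.764 -2.364 -3.154
v -2.894 -2.753 -3.416
v -2.778 -3.115 -3.719
v -2.446 -3.353 -3.984
v -1.987 -3.403 -4.138
v -1.525 -3.252 -4.141
v -1.183 -2.941 -3.991
f 2 1 5
f 2 5 3
f 3 5 6
f 3 6 4
f 5 1 7
f 5 7 6
f 6 7 8
f 6 8 4
f 7 1 9
f 7 9 8
f 8 9 10
f 8 10 4
f 9 1 11
f 9 11 10
f 10 11 12
f 10 12 4
f 11 1 13
f 11 13 12
f 12 13 14
f 12 14 4
f 13 1 15
f 13 15 14
f 14 15 16
f 14 16 4
f 15 1 17
f 15 17 16
f 16 17 18
f 16 18 4
f 17 1 19
f 17 19 18
f 18 19 20
f 18 20 4
f 19 1 2
f 19 2 20
f 20 2 3
f 20 3 4
f 22 21 25
f 22 25 23
f 23 25 26
f 23 26 24
f 25 21 27
f 25 27 26
f 26 27 28
f 26 28 24
f 27 21 29
f 27 29 28
f 28 29 30
f 28 30 24
f 29 21 31
f 29 31 30
f 30 31 32
f 30 32 24
f 31 21 33
f 31 33 32
f 32 33 34
f 32 34 24
f 33 21 35
f 33 35 34
f 34 35 36
f 34 36 24
f 35 21 37
f 35 37 36
f 36 37 38
f 36 38 24
f 37 21 39
f 37 39 38
f 38 39 40
f 38 40 24
f 39 21 41
f 39 41 40
f 40 41 42
f 40 42 24
f 41 21 43
f 41 43 42
f 42 43 44
f 42 44 24
f 43 21 45
f 43 45 44
f 44 45 46
f 44 46 24
f 45 21 22
f 45 22 46
f 46 22 23
f 46 23 24
f 48 47 50
f 48 50 49
f 50 47 51
f 50 51 49
f 51 47 52
f 51 52 49
f 52 47 53
f 52 53 49
f 53 47 54
f 53 54 49
f 54 47 55
f 54 55 49
f 55 47 56
f 55 56 49
f 56 47 57
f 56 57 49
f 57 47 58
f 57 58 49
f 58 47 59
f 58 59 49
f 59 47 60
f 59 60 49
f 60 47 48
f 60 48 49



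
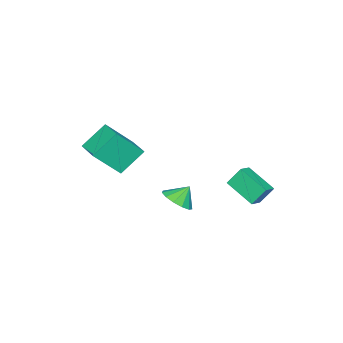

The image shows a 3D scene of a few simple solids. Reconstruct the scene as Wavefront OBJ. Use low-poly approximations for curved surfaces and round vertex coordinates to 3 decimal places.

v 3.483 -0.189 -1.451
v 4.183 -0.424 -0.854
v 2.897 0.209 -0.609
v 4.286 0.075 -1.018
v 4.134 0.49 -1.319
v 3.775 0.69 -1.663
v 3.323 0.611 -1.939
v 2.922 0.278 -2.06
v 2.699 -0.204 -1.988
v 2.725 -0.68 -1.746
v 2.991 -1.001 -1.41
v 3.413 -1.063 -1.087
v 3.858 -0.848 -0.88
v -0.963 1.51 -0.974
v -0.121 1.489 -0.605
v -0.571 3.21 -1.775
v 0.271 3.19 -1.406
v -0.531 0.93 -1.994
v 0.311 0.91 -1.625
v -0.139 2.631 -2.795
v 0.703 2.61 -2.426
v 3.203 -4.406 -0.305
v 2.002 -3.743 0.892
v 4.053 -3.17 -0.136
v 2.852 -2.507 1.06
v 4.288 -5.373 1.32
v 3.087 -4.71 2.516
v 5.138 -4.137 1.488
v 3.937 -3.474 2.685
f 2 1 4
f 2 4 3
f 4 1 5
f 4 5 3
f 5 1 6
f 5 6 3
f 6 1 7
f 6 7 3
f 7 1 8
f 7 8 3
f 8 1 9
f 8 9 3
f 9 1 10
f 9 10 3
f 10 1 11
f 10 11 3
f 11 1 12
f 11 12 3
f 12 1 13
f 12 13 3
f 13 1 2
f 13 2 3
f 15 17 14
f 18 15 14
f 14 17 16
f 16 18 14
f 15 21 17
f 19 15 18
f 19 21 15
f 17 21 16
f 20 18 16
f 16 21 20
f 20 19 18
f 21 19 20
f 23 25 22
f 26 23 22
f 22 25 24
f 24 26 22
f 23 29 25
f 27 23 26
f 27 29 23
f 25 29 24
f 28 26 24
f 24 29 28
f 28 27 26
f 29 27 28



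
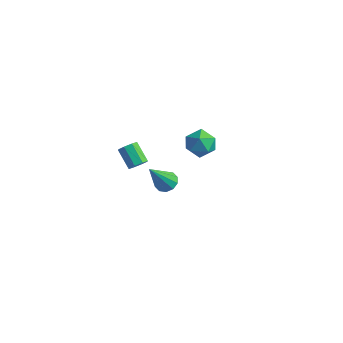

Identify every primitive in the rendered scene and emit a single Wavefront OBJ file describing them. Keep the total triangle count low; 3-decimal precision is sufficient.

v 2.662 -1.942 3.897
v 3.161 -1.952 3.246
v 3.559 -2.628 4.594
v 4.058 -2.638 3.943
v 3.914 -1.934 4.339
v 3.36 -1.51 3.908
v 3.36 -3.07 3.932
v 2.806 -2.646 3.501
v 3.592 -2.649 3.268
v 3.934 -1.947 3.519
v 2.786 -2.633 4.321
v 3.128 -1.931 4.572
v 0.687 -3.46 1.662
v 1.006 -3.161 1.925
v 0.152 -2.881 2.641
v -0.167 -3.18 2.378
v 0.826 -2.97 1.636
v -0.028 -2.69 2.352
v 0.565 -3.066 1.362
v -0.289 -2.786 2.079
v 0.375 -3.393 1.264
v -0.479 -3.112 1.98
v 0.368 -3.759 1.399
v -0.486 -3.479 2.115
v 0.548 -3.95 1.688
v -0.306 -3.67 2.404
v 0.809 -3.854 1.961
v -0.045 -3.574 2.678
v 0.999 -3.528 2.06
v 0.145 -3.247 2.776
v -0.435 0.009 -2.856
v -0.075 -0.442 -3.109
v -0.605 -1.089 -1.144
v 0.158 -0.192 -2.925
v 0.166 0.136 -2.714
v -0.056 0.415 -2.558
v -0.423 0.538 -2.515
v -0.794 0.46 -2.602
v -1.028 0.209 -2.786
v -1.035 -0.119 -2.997
v -0.813 -0.397 -3.154
v -0.447 -0.521 -3.196
f 1 12 6
f 1 6 2
f 1 2 8
f 1 8 11
f 1 11 12
f 2 6 10
f 6 12 5
f 12 11 3
f 11 8 7
f 8 2 9
f 4 10 5
f 4 5 3
f 4 3 7
f 4 7 9
f 4 9 10
f 5 10 6
f 3 5 12
f 7 3 11
f 9 7 8
f 10 9 2
f 14 13 17
f 14 17 15
f 15 17 18
f 15 18 16
f 17 13 19
f 17 19 18
f 18 19 20
f 18 20 16
f 19 13 21
f 19 21 20
f 20 21 22
f 20 22 16
f 21 13 23
f 21 23 22
f 22 23 24
f 22 24 16
f 23 13 25
f 23 25 24
f 24 25 26
f 24 26 16
f 25 13 27
f 25 27 26
f 26 27 28
f 26 28 16
f 27 13 29
f 27 29 28
f 28 29 30
f 28 30 16
f 29 13 14
f 29 14 30
f 30 14 15
f 30 15 16
f 32 31 34
f 32 34 33
f 34 31 35
f 34 35 33
f 35 31 36
f 35 36 33
f 36 31 37
f 36 37 33
f 37 31 38
f 37 38 33
f 38 31 39
f 38 39 33
f 39 31 40
f 39 40 33
f 40 31 41
f 40 41 33
f 41 31 42
f 41 42 33
f 42 31 32
f 42 32 33



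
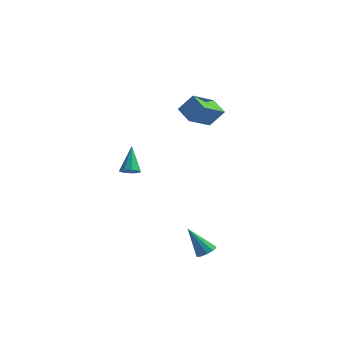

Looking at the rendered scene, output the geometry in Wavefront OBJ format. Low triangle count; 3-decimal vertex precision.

v 3.891 -2.363 -3.261
v 4.374 -2.561 -3.007
v 3.009 -2.637 -1.799
v 4.356 -2.207 -2.952
v 4.161 -1.913 -3.015
v 3.863 -1.791 -3.172
v 3.575 -1.888 -3.363
v 3.409 -2.166 -3.516
v 3.427 -2.52 -3.571
v 3.622 -2.814 -3.508
v 3.92 -2.936 -3.351
v 4.207 -2.839 -3.159
v 0.191 2.427 3.374
v -0.717 2.886 3.911
v 0.556 3.975 2.667
v -0.352 4.434 3.203
v 0.912 2.706 4.357
v 0.004 3.165 4.893
v 1.277 4.254 3.649
v 0.369 4.713 4.186
v -3.163 2.108 -0.741
v -2.817 1.752 -0.441
v -3.557 2.972 0.741
v -2.611 2.066 -0.57
v -2.663 2.399 -0.778
v -2.95 2.596 -0.969
v -3.336 2.564 -1.053
v -3.642 2.319 -0.991
v -3.723 1.975 -0.812
v -3.543 1.692 -0.599
v -3.185 1.605 -0.453
f 2 1 4
f 2 4 3
f 4 1 5
f 4 5 3
f 5 1 6
f 5 6 3
f 6 1 7
f 6 7 3
f 7 1 8
f 7 8 3
f 8 1 9
f 8 9 3
f 9 1 10
f 9 10 3
f 10 1 11
f 10 11 3
f 11 1 12
f 11 12 3
f 12 1 2
f 12 2 3
f 14 16 13
f 17 14 13
f 13 16 15
f 15 17 13
f 14 20 16
f 18 14 17
f 18 20 14
f 16 20 15
f 19 17 15
f 15 20 19
f 19 18 17
f 20 18 19
f 22 21 24
f 22 24 23
f 24 21 25
f 24 25 23
f 25 21 26
f 25 26 23
f 26 21 27
f 26 27 23
f 27 21 28
f 27 28 23
f 28 21 29
f 28 29 23
f 29 21 30
f 29 30 23
f 30 21 31
f 30 31 23
f 31 21 22
f 31 22 23



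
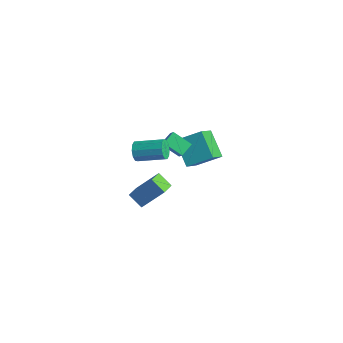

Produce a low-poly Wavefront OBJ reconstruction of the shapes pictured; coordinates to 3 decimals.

v -1.057 2.704 -1.572
v -0.605 1.551 -0.528
v -2.394 3.127 -0.525
v -1.942 1.974 0.518
v -0.138 3.746 -0.818
v 0.314 2.593 0.225
v -1.475 4.169 0.228
v -1.023 3.016 1.272
v -1.126 -1.534 2.588
v -0.817 -1.693 2.087
v 0.415 -0.766 2.551
v 0.106 -0.606 3.052
v -1.018 -1.385 2.006
v 0.213 -0.458 2.47
v -1.261 -1.134 2.148
v -0.029 -0.206 2.612
v -1.452 -1.035 2.457
v -0.22 -0.108 2.921
v -1.518 -1.127 2.817
v -0.287 -0.199 3.281
v -1.435 -1.374 3.089
v -0.203 -0.447 3.553
v -1.233 -1.682 3.17
v -0.002 -0.755 3.634
v -0.991 -1.934 3.028
v 0.241 -1.006 3.492
v -0.8 -2.032 2.719
v 0.432 -1.105 3.183
v -0.733 -1.941 2.359
v 0.498 -1.013 2.823
v -1.059 0.123 2.11
v -1.147 0.889 2.469
v -0.089 0.526 1.489
v -0.177 1.292 1.848
v -0.563 -0.112 2.732
v -0.651 0.654 3.091
v 0.407 0.291 2.111
v 0.319 1.057 2.47
v 1.644 -4.48 3.105
v 2.464 -3.698 4.439
v 1.315 -3.704 2.852
v 2.135 -2.922 4.186
v 2.405 -4.338 2.554
v 3.225 -3.556 3.888
v 2.076 -3.562 2.301
v 2.896 -2.78 3.635
f 2 4 1
f 5 2 1
f 1 4 3
f 3 5 1
f 2 8 4
f 6 2 5
f 6 8 2
f 4 8 3
f 7 5 3
f 3 8 7
f 7 6 5
f 8 6 7
f 10 9 13
f 10 13 11
f 11 13 14
f 11 14 12
f 13 9 15
f 13 15 14
f 14 15 16
f 14 16 12
f 15 9 17
f 15 17 16
f 16 17 18
f 16 18 12
f 17 9 19
f 17 19 18
f 18 19 20
f 18 20 12
f 19 9 21
f 19 21 20
f 20 21 22
f 20 22 12
f 21 9 23
f 21 23 22
f 22 23 24
f 22 24 12
f 23 9 25
f 23 25 24
f 24 25 26
f 24 26 12
f 25 9 27
f 25 27 26
f 26 27 28
f 26 28 12
f 27 9 29
f 27 29 28
f 28 29 30
f 28 30 12
f 29 9 10
f 29 10 30
f 30 10 11
f 30 11 12
f 32 34 31
f 35 32 31
f 31 34 33
f 33 35 31
f 32 38 34
f 36 32 35
f 36 38 32
f 34 38 33
f 37 35 33
f 33 38 37
f 37 36 35
f 38 36 37
f 40 42 39
f 43 40 39
f 39 42 41
f 41 43 39
f 40 46 42
f 44 40 43
f 44 46 40
f 42 46 41
f 45 43 41
f 41 46 45
f 45 44 43
f 46 44 45



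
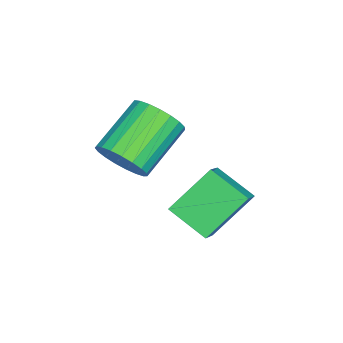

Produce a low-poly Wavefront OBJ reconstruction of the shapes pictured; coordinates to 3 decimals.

v 1.267 -2.534 3.134
v 1.842 -2.3 3.892
v 0.128 -1.632 4.985
v -0.447 -1.866 4.226
v 1.84 -1.954 3.677
v 0.126 -1.285 4.77
v 1.739 -1.708 3.368
v 0.025 -1.039 4.461
v 1.556 -1.605 3.019
v -0.158 -0.937 4.112
v 1.324 -1.663 2.689
v -0.391 -0.994 3.782
v 1.081 -1.871 2.436
v -0.633 -1.203 3.529
v 0.871 -2.194 2.304
v -0.843 -1.526 3.397
v 0.729 -2.576 2.315
v -0.985 -1.908 3.408
v 0.681 -2.951 2.468
v -1.034 -2.282 3.561
v 0.733 -3.253 2.736
v -0.981 -2.585 3.829
v 0.878 -3.432 3.072
v -0.836 -2.763 4.165
v 1.09 -3.455 3.42
v -0.624 -2.786 4.512
v 1.333 -3.319 3.717
v -0.381 -2.65 4.81
v 1.565 -3.047 3.914
v -0.15 -2.379 5.007
v 1.745 -2.687 3.976
v 0.03 -2.018 5.069
v 0.932 1.67 2.284
v 0.513 0.348 2.977
v 1.821 1.717 2.912
v 1.403 0.395 3.604
v 1.937 0.645 0.936
v 1.519 -0.677 1.628
v 2.827 0.692 1.563
v 2.408 -0.63 2.256
f 2 1 5
f 2 5 3
f 3 5 6
f 3 6 4
f 5 1 7
f 5 7 6
f 6 7 8
f 6 8 4
f 7 1 9
f 7 9 8
f 8 9 10
f 8 10 4
f 9 1 11
f 9 11 10
f 10 11 12
f 10 12 4
f 11 1 13
f 11 13 12
f 12 13 14
f 12 14 4
f 13 1 15
f 13 15 14
f 14 15 16
f 14 16 4
f 15 1 17
f 15 17 16
f 16 17 18
f 16 18 4
f 17 1 19
f 17 19 18
f 18 19 20
f 18 20 4
f 19 1 21
f 19 21 20
f 20 21 22
f 20 22 4
f 21 1 23
f 21 23 22
f 22 23 24
f 22 24 4
f 23 1 25
f 23 25 24
f 24 25 26
f 24 26 4
f 25 1 27
f 25 27 26
f 26 27 28
f 26 28 4
f 27 1 29
f 27 29 28
f 28 29 30
f 28 30 4
f 29 1 31
f 29 31 30
f 30 31 32
f 30 32 4
f 31 1 2
f 31 2 32
f 32 2 3
f 32 3 4
f 34 36 33
f 37 34 33
f 33 36 35
f 35 37 33
f 34 40 36
f 38 34 37
f 38 40 34
f 36 40 35
f 39 37 35
f 35 40 39
f 39 38 37
f 40 38 39



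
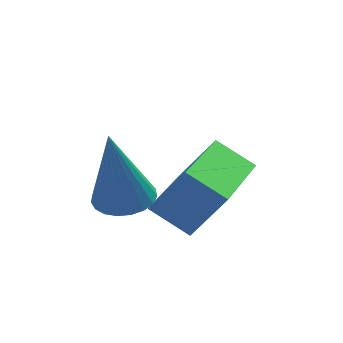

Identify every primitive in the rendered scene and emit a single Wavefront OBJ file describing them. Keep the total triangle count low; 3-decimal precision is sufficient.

v 1.675 -3.079 -1.723
v 2.242 -3.129 -0.913
v 2.215 -1.149 -1.982
v 2.782 -1.199 -1.171
v 2.318 -3.321 -2.189
v 2.885 -3.371 -1.378
v 2.858 -1.391 -2.447
v 3.425 -1.441 -1.637
v 1.317 -3.083 -1.468
v 1.687 -2.763 -1.326
v 1.103 -3.517 0.068
v 1.515 -2.639 -1.315
v 1.309 -2.592 -1.33
v 1.104 -2.63 -1.37
v 0.936 -2.747 -1.426
v 0.834 -2.921 -1.489
v 0.815 -3.124 -1.549
v 0.883 -3.319 -1.595
v 1.026 -3.474 -1.619
v 1.219 -3.561 -1.616
v 1.429 -3.566 -1.588
v 1.62 -3.487 -1.54
v 1.758 -3.338 -1.478
v 1.82 -3.146 -1.415
v 1.795 -2.942 -1.362
f 2 4 1
f 5 2 1
f 1 4 3
f 3 5 1
f 2 8 4
f 6 2 5
f 6 8 2
f 4 8 3
f 7 5 3
f 3 8 7
f 7 6 5
f 8 6 7
f 10 9 12
f 10 12 11
f 12 9 13
f 12 13 11
f 13 9 14
f 13 14 11
f 14 9 15
f 14 15 11
f 15 9 16
f 15 16 11
f 16 9 17
f 16 17 11
f 17 9 18
f 17 18 11
f 18 9 19
f 18 19 11
f 19 9 20
f 19 20 11
f 20 9 21
f 20 21 11
f 21 9 22
f 21 22 11
f 22 9 23
f 22 23 11
f 23 9 24
f 23 24 11
f 24 9 25
f 24 25 11
f 25 9 10
f 25 10 11



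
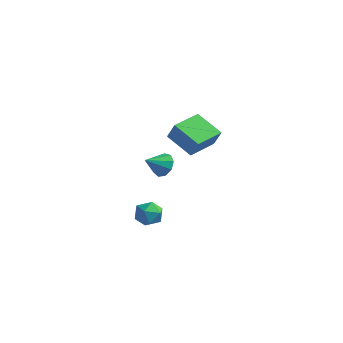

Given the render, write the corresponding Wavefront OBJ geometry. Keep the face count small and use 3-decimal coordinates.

v -1.341 -0.808 -3.427
v -0.572 -0.717 -3.505
v -1.228 -2.023 -3.735
v -0.459 -1.932 -3.813
v -0.786 -1.892 -3.108
v -0.856 -1.141 -2.918
v -0.944 -1.599 -4.322
v -1.014 -0.848 -4.132
v -0.327 -1.206 -4.058
v -0.229 -1.387 -3.308
v -1.571 -1.353 -3.932
v -1.473 -1.534 -3.182
v -2.728 2.858 -1.134
v -2.26 2.797 -0.151
v -2.515 4.585 -1.127
v -2.047 4.524 -0.144
v -1.233 2.676 -1.856
v -0.765 2.615 -0.873
v -1.02 4.403 -1.849
v -0.552 4.342 -0.866
v 0.684 -2.467 0.906
v 1.311 -2.721 0.972
v 0.276 -3.313 1.534
v 1.224 -2.422 1.317
v 0.883 -2.144 1.47
v 0.45 -2.017 1.359
v 0.126 -2.101 1.036
v 0.063 -2.356 0.652
v 0.291 -2.663 0.387
v 0.703 -2.878 0.364
v 1.106 -2.901 0.595
f 1 12 6
f 1 6 2
f 1 2 8
f 1 8 11
f 1 11 12
f 2 6 10
f 6 12 5
f 12 11 3
f 11 8 7
f 8 2 9
f 4 10 5
f 4 5 3
f 4 3 7
f 4 7 9
f 4 9 10
f 5 10 6
f 3 5 12
f 7 3 11
f 9 7 8
f 10 9 2
f 14 16 13
f 17 14 13
f 13 16 15
f 15 17 13
f 14 20 16
f 18 14 17
f 18 20 14
f 16 20 15
f 19 17 15
f 15 20 19
f 19 18 17
f 20 18 19
f 22 21 24
f 22 24 23
f 24 21 25
f 24 25 23
f 25 21 26
f 25 26 23
f 26 21 27
f 26 27 23
f 27 21 28
f 27 28 23
f 28 21 29
f 28 29 23
f 29 21 30
f 29 30 23
f 30 21 31
f 30 31 23
f 31 21 22
f 31 22 23



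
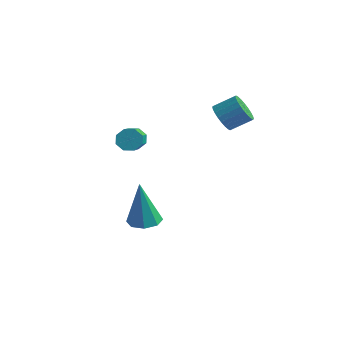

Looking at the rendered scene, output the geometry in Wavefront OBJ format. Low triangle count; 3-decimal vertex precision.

v -3.639 0.357 -2.37
v -3.181 -0.198 -2.394
v -3.741 0.183 -0.27
v -2.923 0.286 -2.341
v -3.084 0.812 -2.305
v -3.571 1.071 -2.308
v -4.097 0.912 -2.346
v -4.355 0.428 -2.399
v -4.193 -0.098 -2.435
v -3.707 -0.357 -2.433
v -1.908 2.944 2.896
v -1.427 2.868 2.421
v -0.79 3.481 2.97
v -1.272 3.556 3.444
v -1.555 3.082 2.331
v -0.919 3.695 2.88
v -1.737 3.275 2.327
v -1.101 3.888 2.876
v -1.946 3.418 2.41
v -1.309 4.03 2.958
v -2.148 3.488 2.566
v -1.511 4.101 3.115
v -2.314 3.475 2.773
v -1.677 4.088 3.321
v -2.418 3.382 2.998
v -1.782 3.994 3.547
v -2.445 3.221 3.208
v -1.808 3.834 3.756
v -2.39 3.019 3.37
v -1.753 3.632 3.919
v -2.261 2.805 3.46
v -1.625 3.418 4.009
v -2.079 2.612 3.464
v -1.443 3.225 4.013
v -1.871 2.47 3.382
v -1.234 3.082 3.93
v -1.669 2.399 3.225
v -1.032 3.012 3.774
v -1.503 2.412 3.019
v -0.866 3.025 3.567
v -1.398 2.506 2.793
v -0.762 3.118 3.342
v -1.372 2.666 2.584
v -0.735 3.279 3.132
v -3.603 -0.291 2.499
v -3.305 -0.346 2.064
v -2.179 -1.863 3.026
v -2.477 -1.809 3.461
v -3.155 -0.071 2.322
v -2.029 -1.588 3.284
v -3.267 0.075 2.684
v -2.141 -1.443 3.645
v -3.576 0.006 2.937
v -2.451 -1.511 3.899
v -3.901 -0.237 2.934
v -2.775 -1.754 3.896
v -4.051 -0.512 2.676
v -2.925 -2.029 3.638
v -3.939 -0.657 2.315
v -2.813 -2.175 3.276
v -3.629 -0.589 2.061
v -2.504 -2.106 3.023
f 2 1 4
f 2 4 3
f 4 1 5
f 4 5 3
f 5 1 6
f 5 6 3
f 6 1 7
f 6 7 3
f 7 1 8
f 7 8 3
f 8 1 9
f 8 9 3
f 9 1 10
f 9 10 3
f 10 1 2
f 10 2 3
f 12 11 15
f 12 15 13
f 13 15 16
f 13 16 14
f 15 11 17
f 15 17 16
f 16 17 18
f 16 18 14
f 17 11 19
f 17 19 18
f 18 19 20
f 18 20 14
f 19 11 21
f 19 21 20
f 20 21 22
f 20 22 14
f 21 11 23
f 21 23 22
f 22 23 24
f 22 24 14
f 23 11 25
f 23 25 24
f 24 25 26
f 24 26 14
f 25 11 27
f 25 27 26
f 26 27 28
f 26 28 14
f 27 11 29
f 27 29 28
f 28 29 30
f 28 30 14
f 29 11 31
f 29 31 30
f 30 31 32
f 30 32 14
f 31 11 33
f 31 33 32
f 32 33 34
f 32 34 14
f 33 11 35
f 33 35 34
f 34 35 36
f 34 36 14
f 35 11 37
f 35 37 36
f 36 37 38
f 36 38 14
f 37 11 39
f 37 39 38
f 38 39 40
f 38 40 14
f 39 11 41
f 39 41 40
f 40 41 42
f 40 42 14
f 41 11 43
f 41 43 42
f 42 43 44
f 42 44 14
f 43 11 12
f 43 12 44
f 44 12 13
f 44 13 14
f 46 45 49
f 46 49 47
f 47 49 50
f 47 50 48
f 49 45 51
f 49 51 50
f 50 51 52
f 50 52 48
f 51 45 53
f 51 53 52
f 52 53 54
f 52 54 48
f 53 45 55
f 53 55 54
f 54 55 56
f 54 56 48
f 55 45 57
f 55 57 56
f 56 57 58
f 56 58 48
f 57 45 59
f 57 59 58
f 58 59 60
f 58 60 48
f 59 45 61
f 59 61 60
f 60 61 62
f 60 62 48
f 61 45 46
f 61 46 62
f 62 46 47
f 62 47 48



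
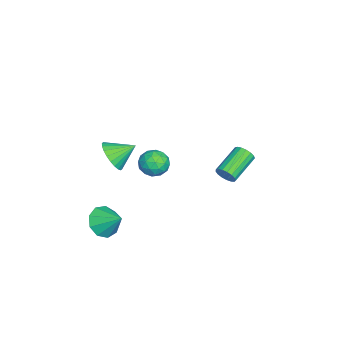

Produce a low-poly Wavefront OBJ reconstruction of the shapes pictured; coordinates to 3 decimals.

v 1.139 -3.598 -3.995
v 1.99 -3.773 -4.354
v 1.681 -2.622 -3.185
v 1.694 -3.32 -4.701
v 1.139 -2.997 -4.718
v 0.583 -2.955 -4.397
v 0.288 -3.214 -3.888
v 0.39 -3.653 -3.429
v 0.844 -4.066 -3.235
v 1.435 -4.26 -3.397
v 1.888 -4.144 -3.839
v -3.832 -1.332 -3.744
v -3.24 -1.671 -3.216
v -4.68 -2.409 -3.484
v -4.088 -2.748 -2.956
v -4.5 -2.024 -2.733
v -3.976 -1.359 -2.894
v -3.944 -2.721 -3.806
v -3.42 -2.056 -3.967
v -3.309 -2.53 -3.255
v -3.653 -2.099 -2.592
v -4.267 -1.981 -4.108
v -4.611 -1.55 -3.445
v -3.461 -1.407 -3.503
v -4.459 -2.673 -3.197
v -4.701 -2.247 -3.066
v -4.353 -2.447 -2.756
v -3.894 -1.223 -3.313
v -3.546 -1.423 -3.004
v -4.287 -1.63 -2.719
v -4.374 -2.657 -3.696
v -4.026 -2.857 -3.387
v -3.567 -1.633 -3.944
v -3.219 -1.833 -3.634
v -3.633 -2.45 -3.981
v -3.154 -2.111 -3.216
v -3.653 -2.744 -3.063
v -3.568 -2.728 -3.562
v -3.26 -2.337 -3.657
v -3.356 -1.858 -2.826
v -3.855 -2.491 -2.673
v -4.097 -2.065 -2.542
v -3.789 -1.674 -2.636
v -3.397 -2.362 -2.849
v -4.065 -1.589 -4.027
v -4.564 -2.222 -3.874
v -4.131 -2.406 -4.064
v -3.823 -2.015 -4.158
v -4.267 -1.336 -3.637
v -4.766 -1.969 -3.484
v -4.66 -1.743 -3.043
v -4.352 -1.352 -3.138
v -4.523 -1.718 -3.851
v -2.839 -3.946 -2.206
v -2.316 -3.418 -2.813
v -3.181 -2.814 -1.514
v -2.65 -3.415 -2.983
v -3.013 -3.493 -3.034
v -3.349 -3.64 -2.959
v -3.608 -3.834 -2.77
v -3.749 -4.045 -2.494
v -3.752 -4.241 -2.175
v -3.616 -4.392 -1.86
v -3.362 -4.475 -1.598
v -3.028 -4.478 -1.429
v -2.665 -4.399 -1.377
v -2.329 -4.252 -1.452
v -2.07 -4.058 -1.642
v -1.929 -3.848 -1.917
v -1.926 -3.652 -2.236
v -2.062 -3.501 -2.551
v 2.459 2.389 1.174
v 2.742 2.493 1.634
v 1.424 3.196 2.286
v 1.141 3.091 1.826
v 2.783 2.707 1.485
v 1.464 3.409 2.137
v 2.749 2.848 1.265
v 1.43 3.55 1.917
v 2.649 2.883 1.024
v 1.33 3.585 1.676
v 2.505 2.805 0.818
v 1.186 3.508 1.47
v 2.351 2.632 0.693
v 1.032 3.335 1.345
v 2.222 2.403 0.678
v 0.903 3.106 1.33
v 2.147 2.171 0.777
v 0.828 2.873 1.429
v 2.144 1.989 0.967
v 0.825 2.691 1.619
v 2.213 1.898 1.204
v 0.894 2.6 1.856
v 2.338 1.92 1.435
v 1.02 2.622 2.086
v 2.491 2.049 1.605
v 1.173 2.751 2.257
v 2.637 2.256 1.677
v 1.319 2.958 2.329
f 2 1 4
f 2 4 3
f 4 1 5
f 4 5 3
f 5 1 6
f 5 6 3
f 6 1 7
f 6 7 3
f 7 1 8
f 7 8 3
f 8 1 9
f 8 9 3
f 9 1 10
f 9 10 3
f 10 1 11
f 10 11 3
f 11 1 2
f 11 2 3
f 12 49 28
f 49 23 52
f 28 52 17
f 49 52 28
f 12 28 24
f 28 17 29
f 24 29 13
f 28 29 24
f 12 24 33
f 24 13 34
f 33 34 19
f 24 34 33
f 12 33 45
f 33 19 48
f 45 48 22
f 33 48 45
f 12 45 49
f 45 22 53
f 49 53 23
f 45 53 49
f 13 29 40
f 29 17 43
f 40 43 21
f 29 43 40
f 17 52 30
f 52 23 51
f 30 51 16
f 52 51 30
f 23 53 50
f 53 22 46
f 50 46 14
f 53 46 50
f 22 48 47
f 48 19 35
f 47 35 18
f 48 35 47
f 19 34 39
f 34 13 36
f 39 36 20
f 34 36 39
f 15 41 27
f 41 21 42
f 27 42 16
f 41 42 27
f 15 27 25
f 27 16 26
f 25 26 14
f 27 26 25
f 15 25 32
f 25 14 31
f 32 31 18
f 25 31 32
f 15 32 37
f 32 18 38
f 37 38 20
f 32 38 37
f 15 37 41
f 37 20 44
f 41 44 21
f 37 44 41
f 16 42 30
f 42 21 43
f 30 43 17
f 42 43 30
f 14 26 50
f 26 16 51
f 50 51 23
f 26 51 50
f 18 31 47
f 31 14 46
f 47 46 22
f 31 46 47
f 20 38 39
f 38 18 35
f 39 35 19
f 38 35 39
f 21 44 40
f 44 20 36
f 40 36 13
f 44 36 40
f 55 54 57
f 55 57 56
f 57 54 58
f 57 58 56
f 58 54 59
f 58 59 56
f 59 54 60
f 59 60 56
f 60 54 61
f 60 61 56
f 61 54 62
f 61 62 56
f 62 54 63
f 62 63 56
f 63 54 64
f 63 64 56
f 64 54 65
f 64 65 56
f 65 54 66
f 65 66 56
f 66 54 67
f 66 67 56
f 67 54 68
f 67 68 56
f 68 54 69
f 68 69 56
f 69 54 70
f 69 70 56
f 70 54 71
f 70 71 56
f 71 54 55
f 71 55 56
f 73 72 76
f 73 76 74
f 74 76 77
f 74 77 75
f 76 72 78
f 76 78 77
f 77 78 79
f 77 79 75
f 78 72 80
f 78 80 79
f 79 80 81
f 79 81 75
f 80 72 82
f 80 82 81
f 81 82 83
f 81 83 75
f 82 72 84
f 82 84 83
f 83 84 85
f 83 85 75
f 84 72 86
f 84 86 85
f 85 86 87
f 85 87 75
f 86 72 88
f 86 88 87
f 87 88 89
f 87 89 75
f 88 72 90
f 88 90 89
f 89 90 91
f 89 91 75
f 90 72 92
f 90 92 91
f 91 92 93
f 91 93 75
f 92 72 94
f 92 94 93
f 93 94 95
f 93 95 75
f 94 72 96
f 94 96 95
f 95 96 97
f 95 97 75
f 96 72 98
f 96 98 97
f 97 98 99
f 97 99 75
f 98 72 73
f 98 73 99
f 99 73 74
f 99 74 75



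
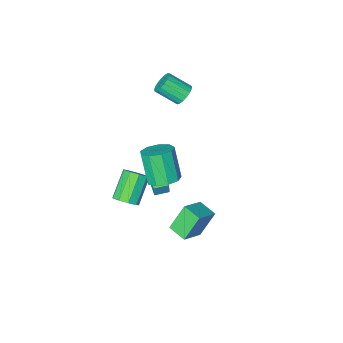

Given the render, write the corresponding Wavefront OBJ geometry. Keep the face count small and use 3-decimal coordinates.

v 1.597 -1.982 -2.203
v 1.733 -1.825 -1.327
v 1.93 -0.795 -2.467
v 2.065 -0.639 -1.591
v 2.455 -2.241 -2.289
v 2.59 -2.085 -1.413
v 2.787 -1.055 -2.553
v 2.923 -0.898 -1.677
v 2.871 0.187 0.205
v 3.868 0.111 0.23
v 3.746 -0.863 2.12
v 2.749 -0.787 2.095
v 3.67 0.698 0.519
v 3.549 -0.275 2.41
v 3.099 1.046 0.662
v 2.977 0.073 2.553
v 2.421 0.992 0.59
v 2.299 0.019 2.481
v 1.953 0.561 0.338
v 1.832 -0.412 2.229
v 1.915 -0.045 0.024
v 1.793 -1.018 1.915
v 2.324 -0.543 -0.206
v 2.202 -1.516 1.685
v 2.989 -0.699 -0.244
v 2.867 -1.673 1.647
v 3.598 -0.441 -0.072
v 3.477 -1.414 1.819
v 2.585 2.054 -2.411
v 1.646 2.109 -0.841
v 2.311 3.194 -2.614
v 1.372 3.25 -1.045
v 3.908 2.51 -1.635
v 2.969 2.566 -0.066
v 3.634 3.651 -1.839
v 2.695 3.706 -0.269
v 3.768 -2.768 -4.265
v 4.296 -2.559 -3.66
v 3.06 -3.403 -2.289
v 2.532 -3.612 -2.895
v 3.92 -2.142 -3.743
v 2.684 -2.986 -2.372
v 3.473 -2.017 -4.07
v 2.237 -2.861 -2.699
v 3.164 -2.244 -4.488
v 1.927 -3.088 -3.117
v 3.138 -2.716 -4.803
v 1.901 -3.56 -3.432
v 3.406 -3.213 -4.866
v 2.17 -4.057 -3.495
v 3.844 -3.501 -4.648
v 2.608 -4.345 -3.277
v 4.247 -3.446 -4.251
v 3.01 -4.29 -2.88
v 4.425 -3.074 -3.861
v 3.189 -3.918 -2.49
v -0.68 -3.491 3.195
v -0.247 -2.901 3.355
v 0.693 -3.838 4.266
v 0.26 -4.429 4.105
v -0.495 -2.898 3.614
v 0.445 -3.835 4.525
v -0.786 -3.031 3.777
v 0.154 -3.969 4.688
v -1.053 -3.27 3.807
v -0.112 -4.207 4.718
v -1.234 -3.559 3.696
v -0.294 -4.497 4.607
v -1.288 -3.833 3.47
v -0.348 -4.771 4.381
v -1.203 -4.029 3.181
v -0.263 -4.966 4.092
v -0.998 -4.101 2.896
v -0.058 -5.038 3.806
v -0.721 -4.034 2.678
v 0.219 -4.971 3.589
v -0.434 -3.842 2.579
v 0.506 -4.78 3.49
v -0.203 -3.57 2.621
v 0.737 -4.508 3.532
v -0.082 -3.28 2.794
v 0.858 -4.218 3.705
v -0.098 -3.039 3.059
v 0.842 -3.976 3.97
f 2 4 1
f 5 2 1
f 1 4 3
f 3 5 1
f 2 8 4
f 6 2 5
f 6 8 2
f 4 8 3
f 7 5 3
f 3 8 7
f 7 6 5
f 8 6 7
f 10 9 13
f 10 13 11
f 11 13 14
f 11 14 12
f 13 9 15
f 13 15 14
f 14 15 16
f 14 16 12
f 15 9 17
f 15 17 16
f 16 17 18
f 16 18 12
f 17 9 19
f 17 19 18
f 18 19 20
f 18 20 12
f 19 9 21
f 19 21 20
f 20 21 22
f 20 22 12
f 21 9 23
f 21 23 22
f 22 23 24
f 22 24 12
f 23 9 25
f 23 25 24
f 24 25 26
f 24 26 12
f 25 9 27
f 25 27 26
f 26 27 28
f 26 28 12
f 27 9 10
f 27 10 28
f 28 10 11
f 28 11 12
f 30 32 29
f 33 30 29
f 29 32 31
f 31 33 29
f 30 36 32
f 34 30 33
f 34 36 30
f 32 36 31
f 35 33 31
f 31 36 35
f 35 34 33
f 36 34 35
f 38 37 41
f 38 41 39
f 39 41 42
f 39 42 40
f 41 37 43
f 41 43 42
f 42 43 44
f 42 44 40
f 43 37 45
f 43 45 44
f 44 45 46
f 44 46 40
f 45 37 47
f 45 47 46
f 46 47 48
f 46 48 40
f 47 37 49
f 47 49 48
f 48 49 50
f 48 50 40
f 49 37 51
f 49 51 50
f 50 51 52
f 50 52 40
f 51 37 53
f 51 53 52
f 52 53 54
f 52 54 40
f 53 37 55
f 53 55 54
f 54 55 56
f 54 56 40
f 55 37 38
f 55 38 56
f 56 38 39
f 56 39 40
f 58 57 61
f 58 61 59
f 59 61 62
f 59 62 60
f 61 57 63
f 61 63 62
f 62 63 64
f 62 64 60
f 63 57 65
f 63 65 64
f 64 65 66
f 64 66 60
f 65 57 67
f 65 67 66
f 66 67 68
f 66 68 60
f 67 57 69
f 67 69 68
f 68 69 70
f 68 70 60
f 69 57 71
f 69 71 70
f 70 71 72
f 70 72 60
f 71 57 73
f 71 73 72
f 72 73 74
f 72 74 60
f 73 57 75
f 73 75 74
f 74 75 76
f 74 76 60
f 75 57 77
f 75 77 76
f 76 77 78
f 76 78 60
f 77 57 79
f 77 79 78
f 78 79 80
f 78 80 60
f 79 57 81
f 79 81 80
f 80 81 82
f 80 82 60
f 81 57 83
f 81 83 82
f 82 83 84
f 82 84 60
f 83 57 58
f 83 58 84
f 84 58 59
f 84 59 60



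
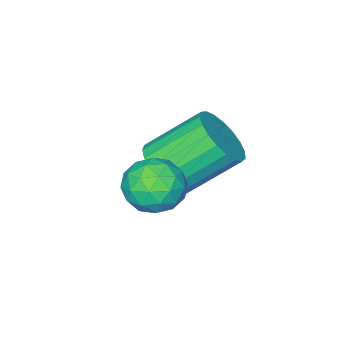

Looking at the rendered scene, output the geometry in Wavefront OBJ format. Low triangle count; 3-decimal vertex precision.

v -0.243 -1.539 2.172
v 0.167 -2.024 2.931
v -1.087 -1.086 4.208
v -1.497 -0.601 3.448
v 0.4 -1.685 2.91
v -0.854 -0.747 4.187
v 0.521 -1.321 2.762
v -0.732 -0.383 4.039
v 0.51 -0.994 2.512
v -0.743 -0.056 3.788
v 0.369 -0.762 2.202
v -0.884 0.176 3.479
v 0.122 -0.664 1.888
v -1.131 0.274 3.164
v -0.188 -0.717 1.623
v -1.441 0.221 2.899
v -0.507 -0.913 1.452
v -1.761 0.025 2.729
v -0.782 -1.216 1.406
v -2.035 -0.278 2.683
v -0.963 -1.576 1.492
v -2.216 -0.638 2.769
v -1.019 -1.929 1.696
v -2.273 -0.991 2.973
v -0.942 -2.215 1.982
v -2.195 -1.277 3.259
v -0.743 -2.383 2.301
v -1.997 -1.446 3.578
v -0.459 -2.406 2.598
v -1.712 -1.468 3.874
v -0.137 -2.279 2.82
v -1.39 -1.341 4.097
v 1.174 0.393 3.862
v 1.867 0.535 3.25
v 0.893 -0.955 3.23
v 1.586 -0.813 2.618
v 1.781 -0.952 3.523
v 1.955 -0.12 3.913
v 0.805 -0.3 2.567
v 0.979 0.532 2.957
v 1.639 0.106 2.45
v 2.243 -0.297 3.04
v 0.517 -0.123 3.44
v 1.121 -0.526 4.03
v 1.545 0.582 3.611
v 1.215 -1.002 2.869
v 1.329 -1.084 3.4
v 1.737 -1 3.041
v 1.597 0.197 4.001
v 2.005 0.281 3.641
v 1.954 -0.593 3.802
v 0.755 -0.701 2.839
v 1.163 -0.617 2.479
v 1.023 0.58 3.439
v 1.431 0.664 3.08
v 0.806 0.173 2.678
v 1.819 0.414 2.781
v 1.653 -0.378 2.41
v 1.194 -0.077 2.38
v 1.296 0.412 2.609
v 2.174 0.177 3.128
v 2.008 -0.615 2.757
v 2.123 -0.697 3.289
v 2.225 -0.208 3.518
v 2.04 -0.075 2.658
v 0.752 0.195 3.723
v 0.586 -0.597 3.352
v 0.535 -0.212 2.962
v 0.637 0.277 3.191
v 1.107 -0.042 4.07
v 0.941 -0.834 3.699
v 1.464 -0.832 3.871
v 1.566 -0.343 4.1
v 0.72 -0.345 3.822
f 2 1 5
f 2 5 3
f 3 5 6
f 3 6 4
f 5 1 7
f 5 7 6
f 6 7 8
f 6 8 4
f 7 1 9
f 7 9 8
f 8 9 10
f 8 10 4
f 9 1 11
f 9 11 10
f 10 11 12
f 10 12 4
f 11 1 13
f 11 13 12
f 12 13 14
f 12 14 4
f 13 1 15
f 13 15 14
f 14 15 16
f 14 16 4
f 15 1 17
f 15 17 16
f 16 17 18
f 16 18 4
f 17 1 19
f 17 19 18
f 18 19 20
f 18 20 4
f 19 1 21
f 19 21 20
f 20 21 22
f 20 22 4
f 21 1 23
f 21 23 22
f 22 23 24
f 22 24 4
f 23 1 25
f 23 25 24
f 24 25 26
f 24 26 4
f 25 1 27
f 25 27 26
f 26 27 28
f 26 28 4
f 27 1 29
f 27 29 28
f 28 29 30
f 28 30 4
f 29 1 31
f 29 31 30
f 30 31 32
f 30 32 4
f 31 1 2
f 31 2 32
f 32 2 3
f 32 3 4
f 33 70 49
f 70 44 73
f 49 73 38
f 70 73 49
f 33 49 45
f 49 38 50
f 45 50 34
f 49 50 45
f 33 45 54
f 45 34 55
f 54 55 40
f 45 55 54
f 33 54 66
f 54 40 69
f 66 69 43
f 54 69 66
f 33 66 70
f 66 43 74
f 70 74 44
f 66 74 70
f 34 50 61
f 50 38 64
f 61 64 42
f 50 64 61
f 38 73 51
f 73 44 72
f 51 72 37
f 73 72 51
f 44 74 71
f 74 43 67
f 71 67 35
f 74 67 71
f 43 69 68
f 69 40 56
f 68 56 39
f 69 56 68
f 40 55 60
f 55 34 57
f 60 57 41
f 55 57 60
f 36 62 48
f 62 42 63
f 48 63 37
f 62 63 48
f 36 48 46
f 48 37 47
f 46 47 35
f 48 47 46
f 36 46 53
f 46 35 52
f 53 52 39
f 46 52 53
f 36 53 58
f 53 39 59
f 58 59 41
f 53 59 58
f 36 58 62
f 58 41 65
f 62 65 42
f 58 65 62
f 37 63 51
f 63 42 64
f 51 64 38
f 63 64 51
f 35 47 71
f 47 37 72
f 71 72 44
f 47 72 71
f 39 52 68
f 52 35 67
f 68 67 43
f 52 67 68
f 41 59 60
f 59 39 56
f 60 56 40
f 59 56 60
f 42 65 61
f 65 41 57
f 61 57 34
f 65 57 61

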